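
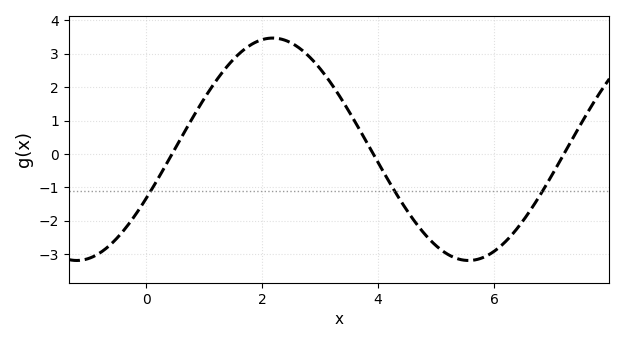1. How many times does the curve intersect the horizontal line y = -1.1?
3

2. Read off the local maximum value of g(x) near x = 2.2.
3.47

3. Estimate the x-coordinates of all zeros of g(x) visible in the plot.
0.449, 3.92, 7.21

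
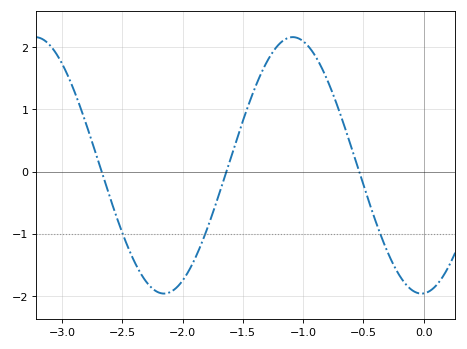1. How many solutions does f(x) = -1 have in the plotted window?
3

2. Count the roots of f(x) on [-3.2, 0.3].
3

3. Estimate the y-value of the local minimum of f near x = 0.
-1.96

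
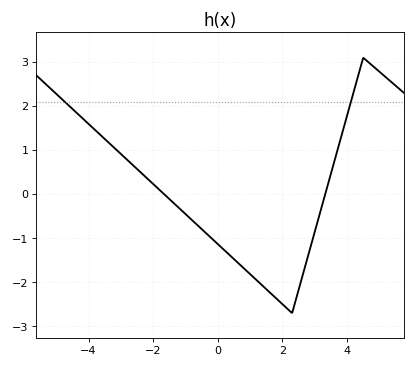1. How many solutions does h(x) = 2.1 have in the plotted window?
2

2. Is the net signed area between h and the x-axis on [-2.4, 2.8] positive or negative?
negative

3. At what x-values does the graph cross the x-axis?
-1.6, 3.4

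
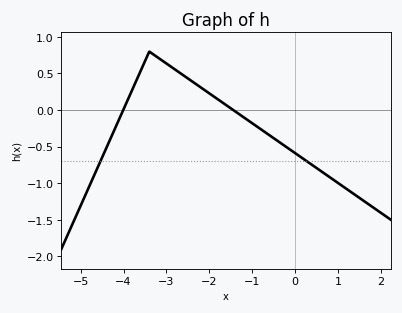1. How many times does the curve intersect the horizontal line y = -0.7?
2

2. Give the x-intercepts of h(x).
-4.01, -1.44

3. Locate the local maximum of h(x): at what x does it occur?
-3.4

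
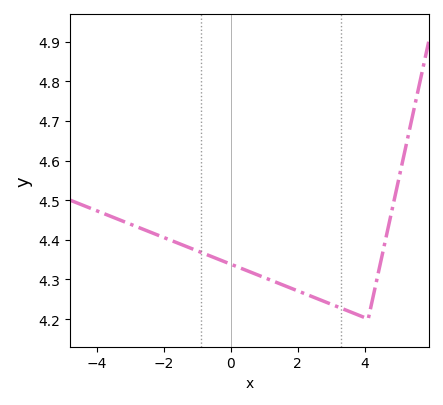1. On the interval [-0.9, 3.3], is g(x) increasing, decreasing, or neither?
decreasing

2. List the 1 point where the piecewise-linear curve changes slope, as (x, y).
(4.1, 4.2)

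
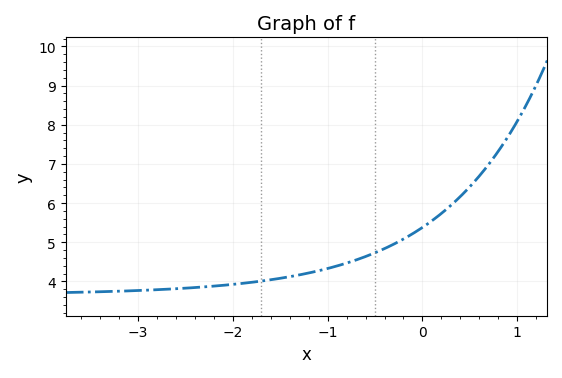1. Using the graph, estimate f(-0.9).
4.4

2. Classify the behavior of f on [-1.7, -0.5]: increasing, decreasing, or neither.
increasing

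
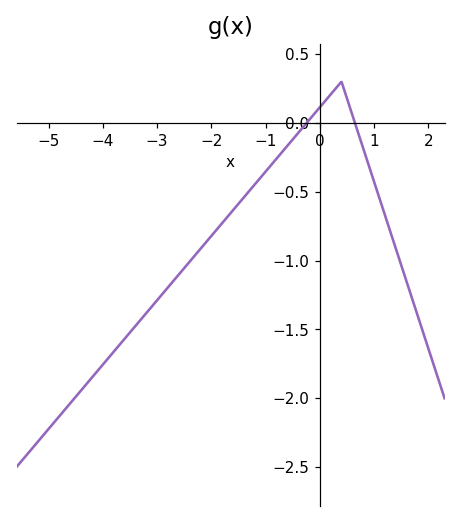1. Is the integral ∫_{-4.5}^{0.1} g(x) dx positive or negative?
negative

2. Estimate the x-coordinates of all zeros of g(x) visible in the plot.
-0.2, 0.6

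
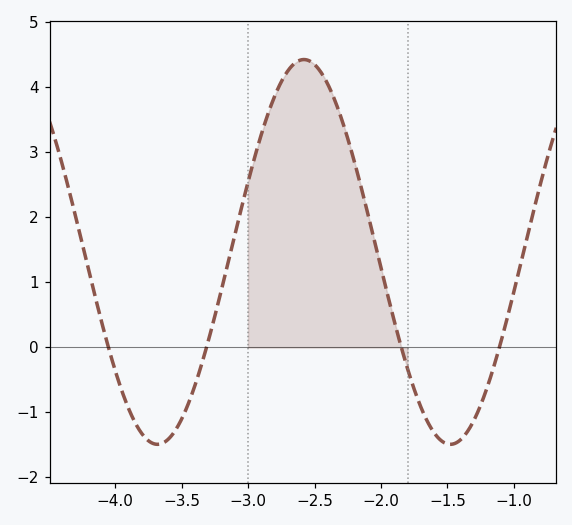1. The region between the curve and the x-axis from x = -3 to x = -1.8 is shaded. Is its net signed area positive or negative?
positive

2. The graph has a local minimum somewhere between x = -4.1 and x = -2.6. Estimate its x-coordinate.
-3.7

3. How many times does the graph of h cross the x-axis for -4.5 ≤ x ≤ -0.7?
4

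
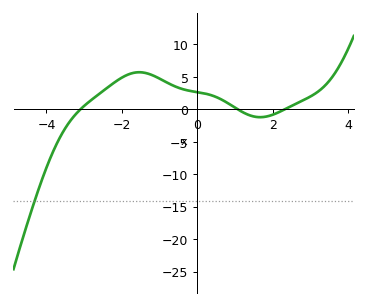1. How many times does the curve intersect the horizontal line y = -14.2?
1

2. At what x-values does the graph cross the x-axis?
-3.1, 1.07, 2.32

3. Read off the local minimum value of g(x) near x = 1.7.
-1.22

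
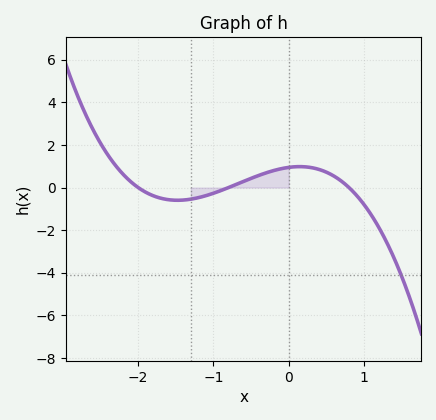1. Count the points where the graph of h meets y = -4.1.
1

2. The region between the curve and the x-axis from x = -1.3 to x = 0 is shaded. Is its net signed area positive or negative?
positive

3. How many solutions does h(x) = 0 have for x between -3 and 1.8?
3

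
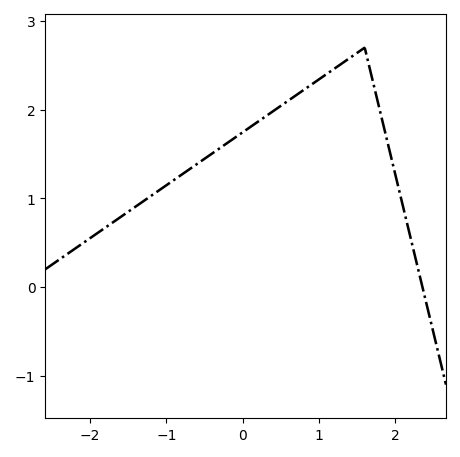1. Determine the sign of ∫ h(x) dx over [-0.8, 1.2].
positive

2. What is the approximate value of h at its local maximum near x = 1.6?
2.7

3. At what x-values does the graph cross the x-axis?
2.4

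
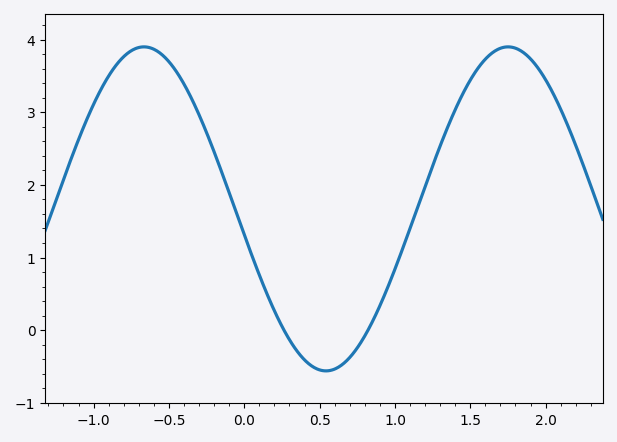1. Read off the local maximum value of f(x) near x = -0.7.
3.9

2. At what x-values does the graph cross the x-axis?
0.25, 0.8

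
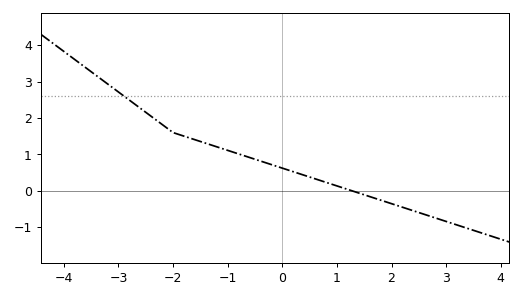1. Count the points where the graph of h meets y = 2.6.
1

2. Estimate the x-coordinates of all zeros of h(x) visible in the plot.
1.2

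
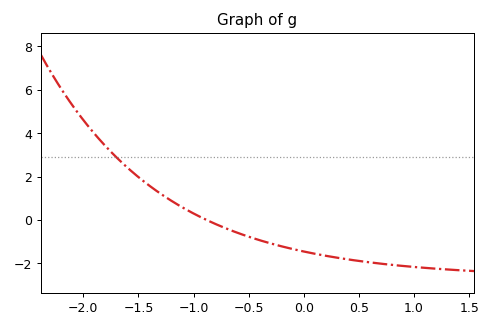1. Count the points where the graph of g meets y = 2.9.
1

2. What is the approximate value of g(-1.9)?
3.98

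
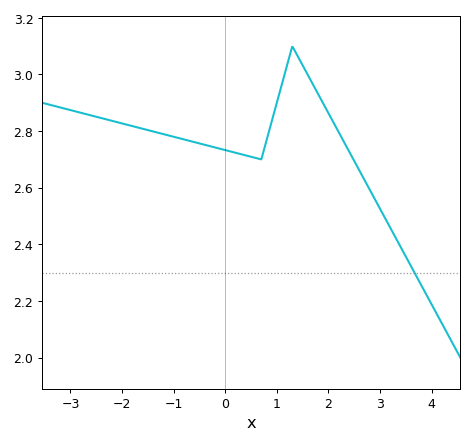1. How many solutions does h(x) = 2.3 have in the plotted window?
1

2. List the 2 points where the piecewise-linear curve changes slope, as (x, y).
(0.7, 2.7); (1.3, 3.1)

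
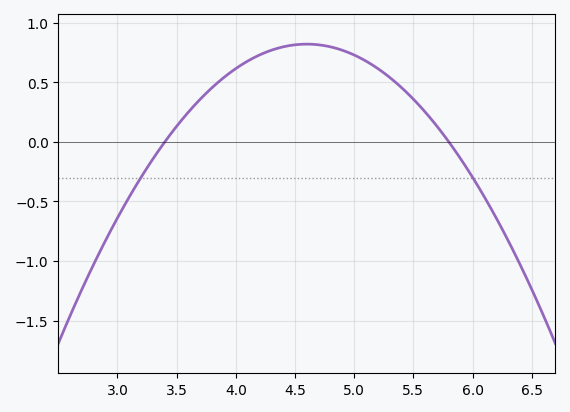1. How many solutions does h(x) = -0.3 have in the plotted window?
2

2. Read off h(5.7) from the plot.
0.15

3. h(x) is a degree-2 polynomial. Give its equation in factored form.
y = -0.57(x - 3.4)(x - 5.8)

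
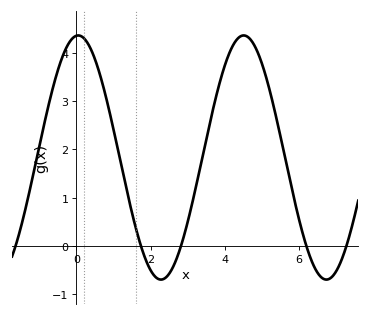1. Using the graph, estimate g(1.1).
2.06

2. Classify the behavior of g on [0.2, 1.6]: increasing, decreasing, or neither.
decreasing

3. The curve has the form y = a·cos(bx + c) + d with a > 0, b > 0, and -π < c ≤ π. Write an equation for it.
y = 2.53cos(1.41x - 0.07) + 1.83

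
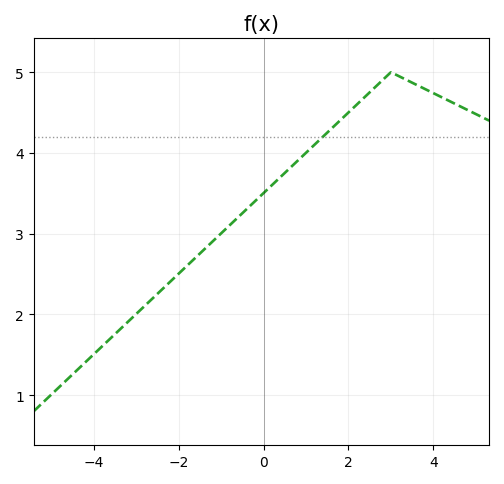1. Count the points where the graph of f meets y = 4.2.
1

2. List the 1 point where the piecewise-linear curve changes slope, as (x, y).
(3, 5)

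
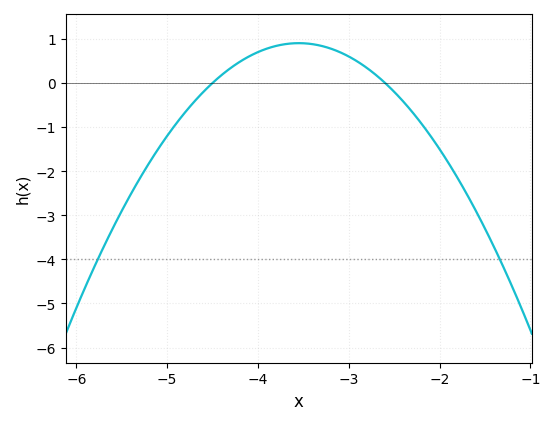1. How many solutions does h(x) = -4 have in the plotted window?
2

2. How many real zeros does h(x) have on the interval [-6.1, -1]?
2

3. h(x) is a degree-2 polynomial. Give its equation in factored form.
y = -1(x + 4.5)(x + 2.6)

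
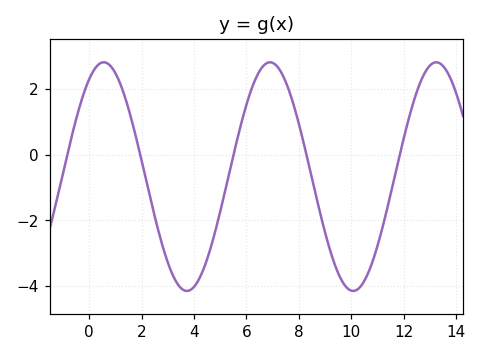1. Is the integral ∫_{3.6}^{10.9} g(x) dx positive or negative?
negative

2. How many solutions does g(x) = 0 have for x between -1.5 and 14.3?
5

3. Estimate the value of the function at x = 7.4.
2.4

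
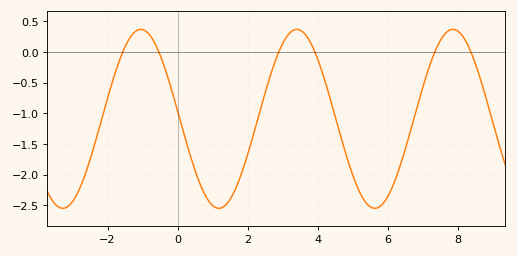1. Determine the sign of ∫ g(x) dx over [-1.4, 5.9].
negative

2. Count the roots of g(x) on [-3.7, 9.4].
6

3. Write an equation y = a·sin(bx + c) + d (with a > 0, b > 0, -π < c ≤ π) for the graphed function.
y = 1.46sin(1.4x + 3.1) - 1.09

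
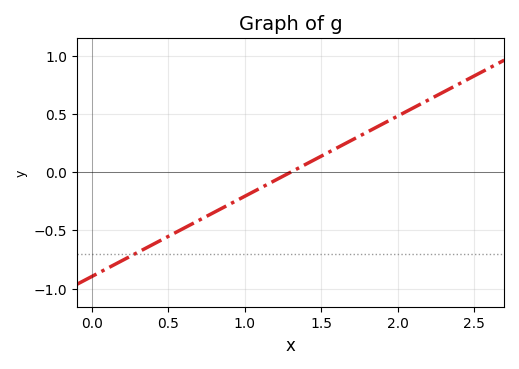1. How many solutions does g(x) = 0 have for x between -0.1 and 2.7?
1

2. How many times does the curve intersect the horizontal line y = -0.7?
1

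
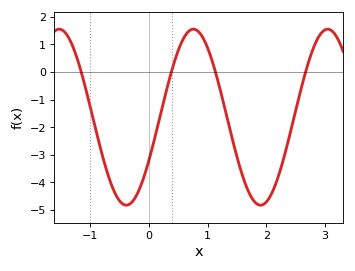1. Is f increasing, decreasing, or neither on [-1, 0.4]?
neither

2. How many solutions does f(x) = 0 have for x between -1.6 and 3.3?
4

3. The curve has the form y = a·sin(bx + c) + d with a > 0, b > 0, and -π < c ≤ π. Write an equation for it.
y = 3.19sin(2.75x - 0.512) - 1.64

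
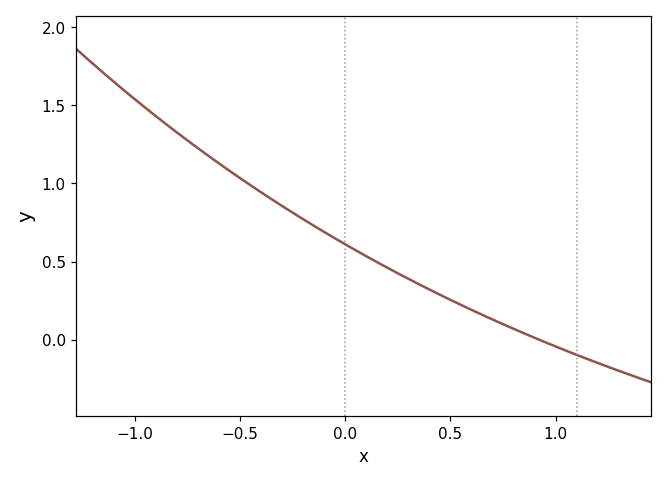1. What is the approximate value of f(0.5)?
0.25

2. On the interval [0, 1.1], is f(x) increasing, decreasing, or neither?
decreasing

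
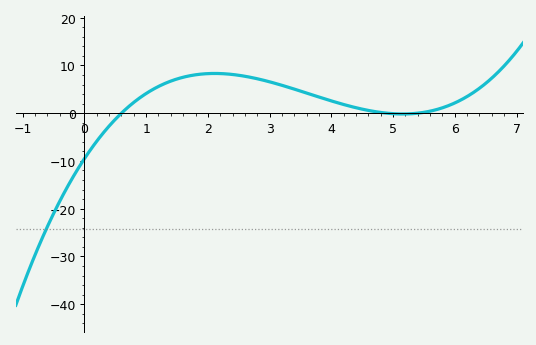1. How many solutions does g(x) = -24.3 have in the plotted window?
1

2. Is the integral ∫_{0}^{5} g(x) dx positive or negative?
positive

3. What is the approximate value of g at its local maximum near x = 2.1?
8.32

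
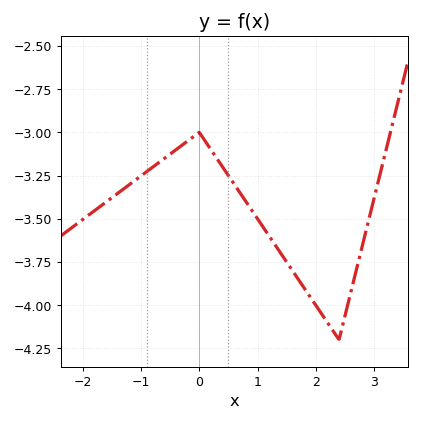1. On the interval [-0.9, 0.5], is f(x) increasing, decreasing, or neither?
neither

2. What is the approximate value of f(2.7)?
-3.8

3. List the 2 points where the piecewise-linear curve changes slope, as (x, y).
(0, -3); (2.4, -4.2)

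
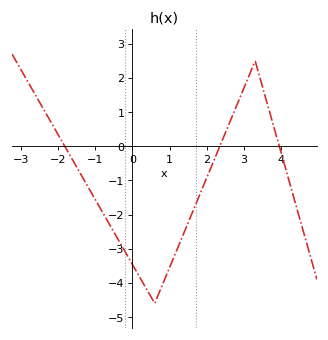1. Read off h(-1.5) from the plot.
-0.603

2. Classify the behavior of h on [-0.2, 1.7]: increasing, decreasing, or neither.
neither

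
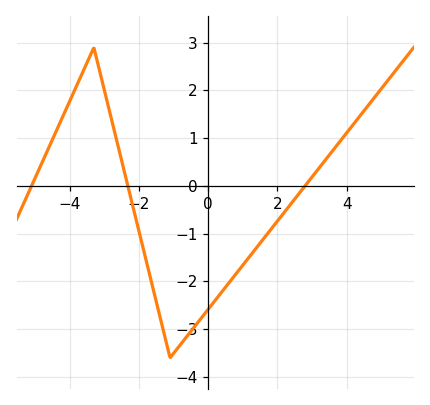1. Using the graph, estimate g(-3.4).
2.74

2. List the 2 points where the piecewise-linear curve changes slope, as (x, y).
(-3.3, 2.9); (-1.1, -3.6)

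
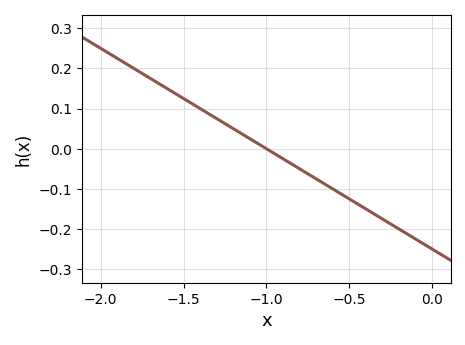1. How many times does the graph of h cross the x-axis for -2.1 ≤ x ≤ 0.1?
1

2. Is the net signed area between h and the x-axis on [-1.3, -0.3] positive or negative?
negative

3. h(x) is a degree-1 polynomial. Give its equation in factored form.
y = -0.25(x + 1)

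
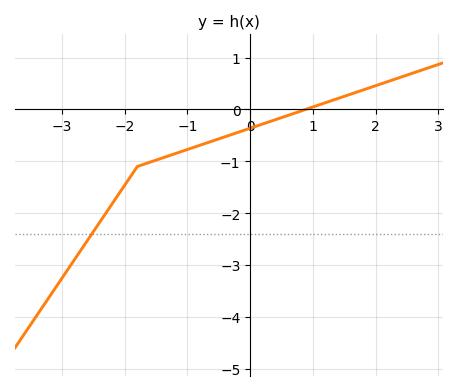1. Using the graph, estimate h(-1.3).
-0.895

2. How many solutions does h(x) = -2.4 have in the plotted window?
1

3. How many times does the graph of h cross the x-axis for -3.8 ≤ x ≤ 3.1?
1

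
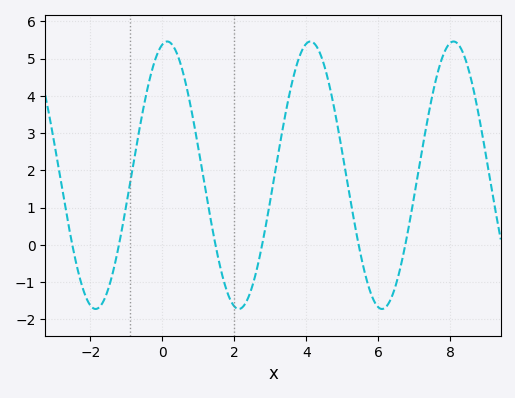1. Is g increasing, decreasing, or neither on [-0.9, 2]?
neither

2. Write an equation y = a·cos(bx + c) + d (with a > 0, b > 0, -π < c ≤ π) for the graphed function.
y = 3.59cos(1.58x - 0.212) + 1.87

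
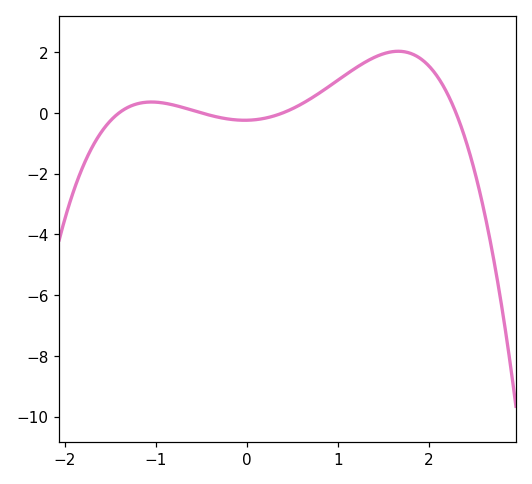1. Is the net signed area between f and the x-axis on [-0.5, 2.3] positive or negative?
positive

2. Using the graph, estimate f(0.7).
0.4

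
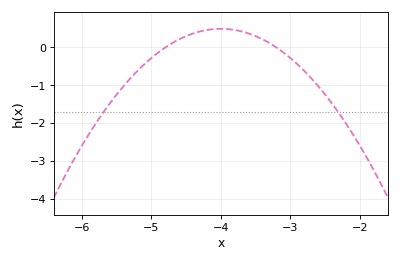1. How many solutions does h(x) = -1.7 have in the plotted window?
2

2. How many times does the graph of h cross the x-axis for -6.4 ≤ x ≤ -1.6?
2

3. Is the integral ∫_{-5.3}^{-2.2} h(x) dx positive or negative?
negative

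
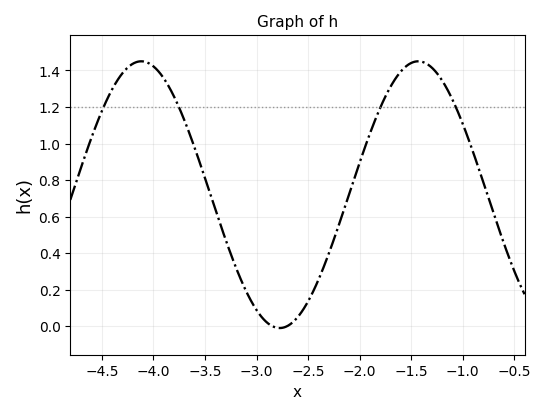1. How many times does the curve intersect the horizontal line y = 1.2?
4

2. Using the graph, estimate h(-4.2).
1.44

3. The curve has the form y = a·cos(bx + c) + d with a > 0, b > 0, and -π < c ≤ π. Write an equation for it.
y = 0.73cos(2.34x - 2.93) + 0.72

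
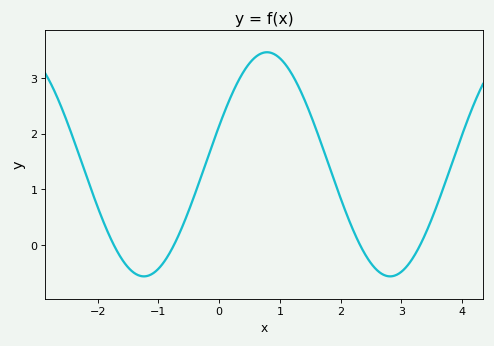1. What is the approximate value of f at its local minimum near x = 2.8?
-0.6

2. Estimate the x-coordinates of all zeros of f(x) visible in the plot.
-1.7, -0.7, 2.3, 3.3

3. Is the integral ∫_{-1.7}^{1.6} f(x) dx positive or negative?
positive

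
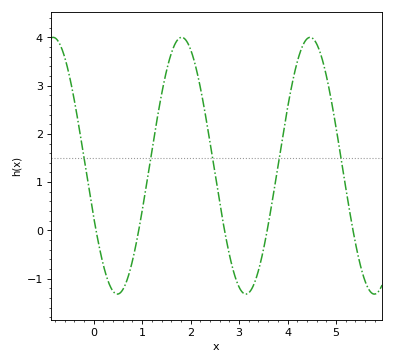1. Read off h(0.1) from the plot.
-0.3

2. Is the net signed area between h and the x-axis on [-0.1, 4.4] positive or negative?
positive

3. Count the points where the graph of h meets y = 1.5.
5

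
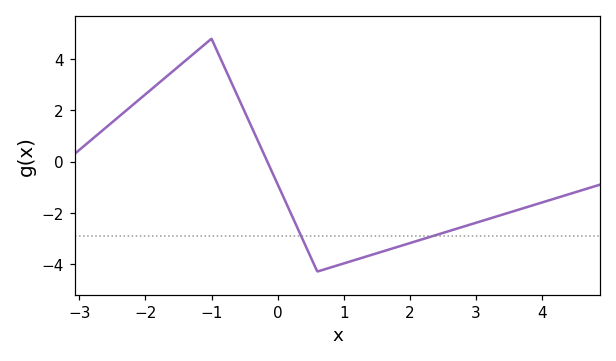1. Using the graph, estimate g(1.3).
-3.74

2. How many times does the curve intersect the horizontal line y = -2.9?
2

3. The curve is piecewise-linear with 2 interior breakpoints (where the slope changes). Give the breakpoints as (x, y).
(-1, 4.8); (0.6, -4.3)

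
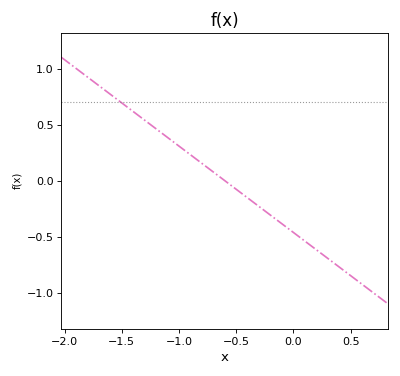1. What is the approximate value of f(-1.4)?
0.6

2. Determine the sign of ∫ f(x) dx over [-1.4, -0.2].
positive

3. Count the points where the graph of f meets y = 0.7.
1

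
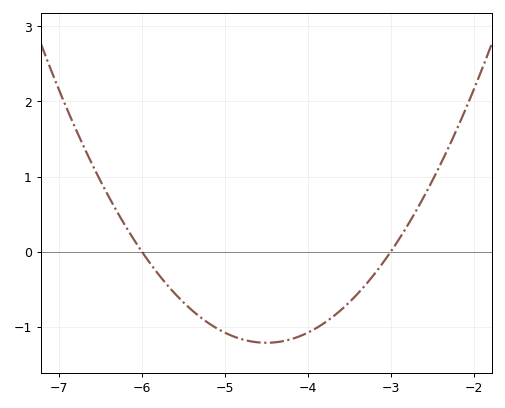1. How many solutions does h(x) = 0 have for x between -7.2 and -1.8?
2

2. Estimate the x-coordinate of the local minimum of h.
-4.5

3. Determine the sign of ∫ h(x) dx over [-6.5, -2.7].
negative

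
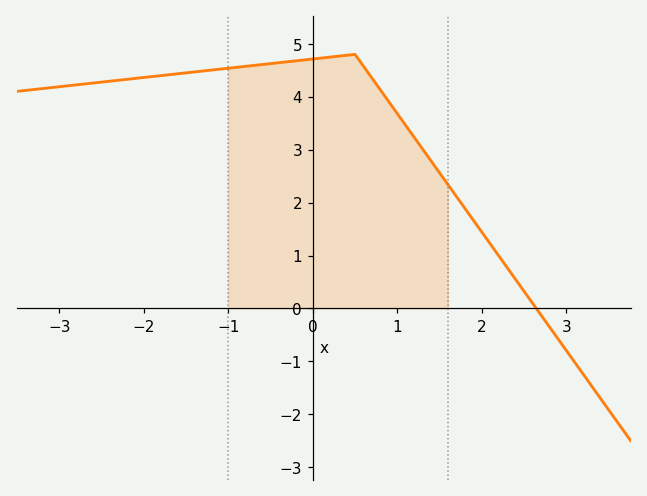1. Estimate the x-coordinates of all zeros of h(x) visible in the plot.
2.65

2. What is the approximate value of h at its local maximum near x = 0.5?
4.8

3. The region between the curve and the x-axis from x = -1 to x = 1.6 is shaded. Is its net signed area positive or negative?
positive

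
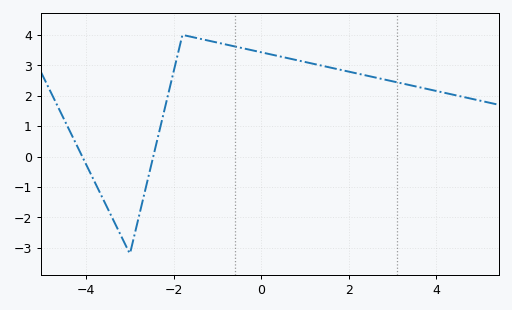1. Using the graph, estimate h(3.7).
2.3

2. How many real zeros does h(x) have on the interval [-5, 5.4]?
2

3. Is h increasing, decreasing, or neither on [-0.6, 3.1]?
decreasing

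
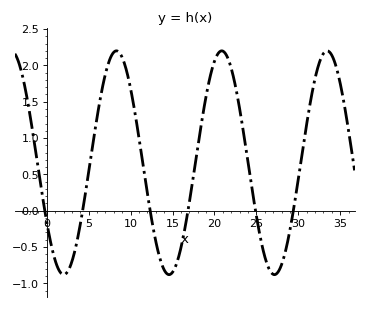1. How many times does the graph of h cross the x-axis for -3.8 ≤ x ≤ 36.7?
6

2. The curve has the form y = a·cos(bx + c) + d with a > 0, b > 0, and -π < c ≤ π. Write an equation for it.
y = 1.54cos(0.5x + 2.1) + 0.66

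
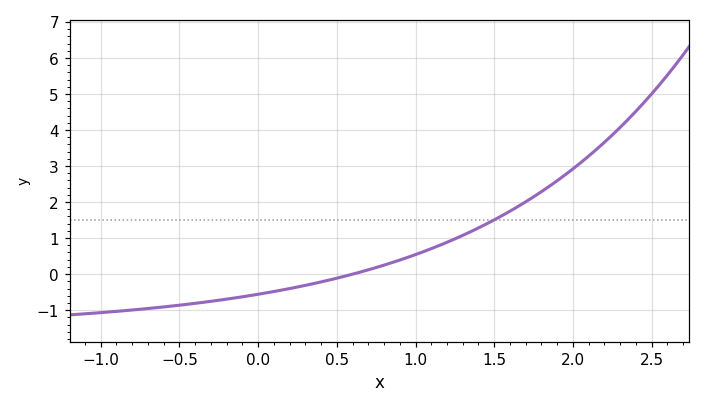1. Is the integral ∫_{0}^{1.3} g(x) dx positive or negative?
positive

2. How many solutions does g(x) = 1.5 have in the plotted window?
1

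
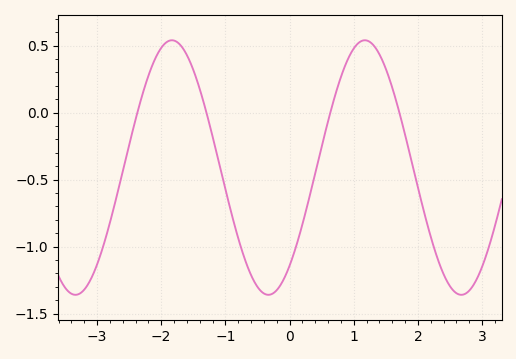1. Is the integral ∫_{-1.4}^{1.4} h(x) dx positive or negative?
negative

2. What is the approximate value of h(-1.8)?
0.55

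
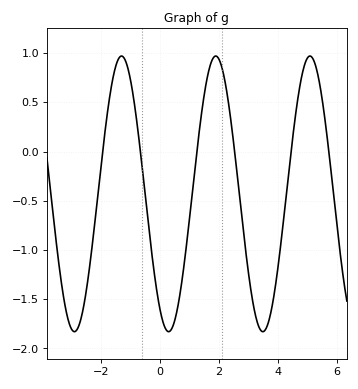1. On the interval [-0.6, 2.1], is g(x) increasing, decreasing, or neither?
neither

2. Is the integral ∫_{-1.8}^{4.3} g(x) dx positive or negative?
negative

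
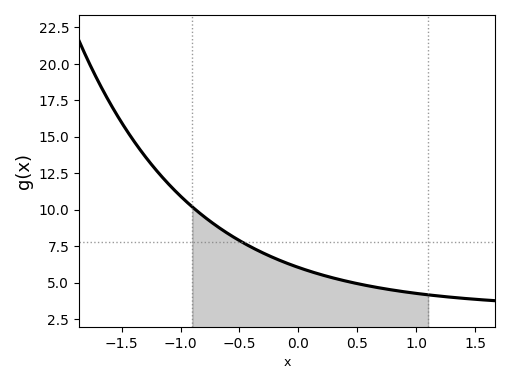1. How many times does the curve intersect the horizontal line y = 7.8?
1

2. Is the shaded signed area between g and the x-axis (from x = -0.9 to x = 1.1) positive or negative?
positive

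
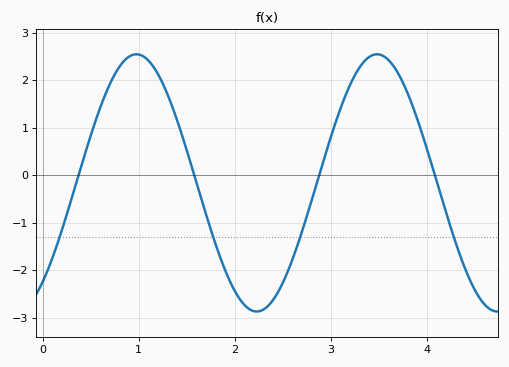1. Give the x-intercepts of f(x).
0.4, 1.6, 2.9, 4.1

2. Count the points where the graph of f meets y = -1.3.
4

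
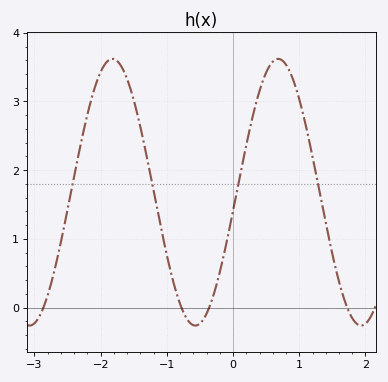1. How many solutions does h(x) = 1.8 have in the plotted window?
4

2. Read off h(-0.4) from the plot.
-0.1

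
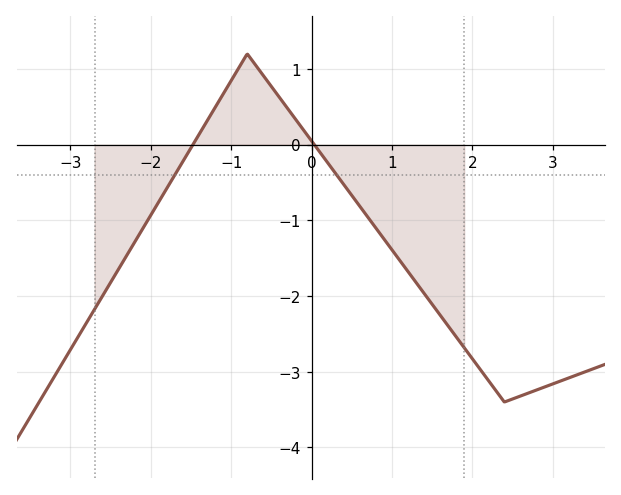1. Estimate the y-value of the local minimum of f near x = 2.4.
-3.4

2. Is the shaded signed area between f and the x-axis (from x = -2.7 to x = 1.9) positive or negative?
negative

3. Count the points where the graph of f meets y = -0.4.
2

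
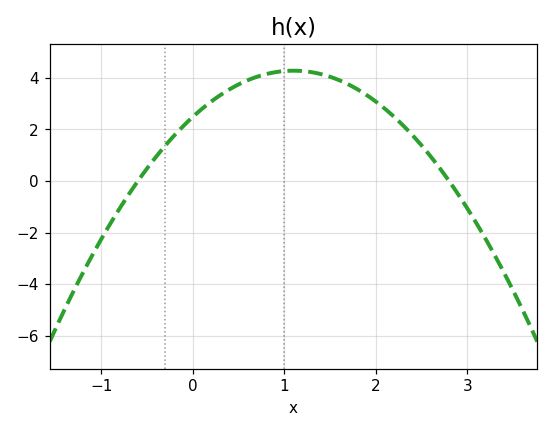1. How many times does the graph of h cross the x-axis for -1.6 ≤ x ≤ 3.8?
2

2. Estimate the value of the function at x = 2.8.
0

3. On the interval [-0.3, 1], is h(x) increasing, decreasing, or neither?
increasing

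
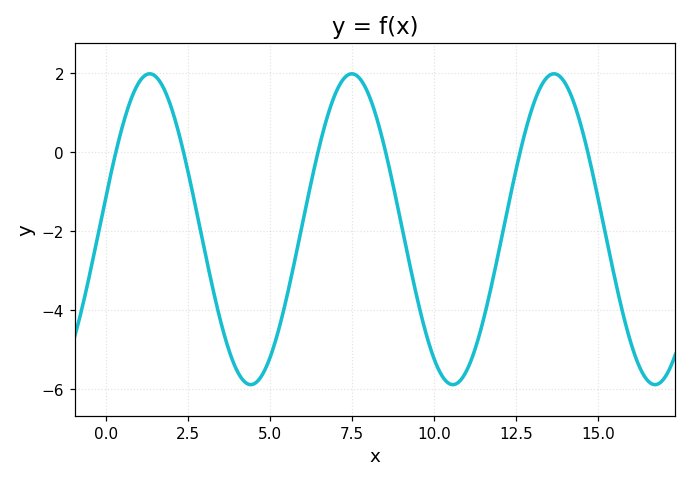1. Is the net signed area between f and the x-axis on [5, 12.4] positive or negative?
negative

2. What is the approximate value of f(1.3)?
2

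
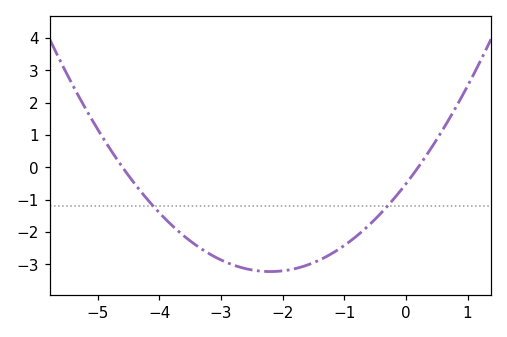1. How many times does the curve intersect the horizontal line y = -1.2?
2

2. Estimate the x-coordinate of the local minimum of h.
-2.2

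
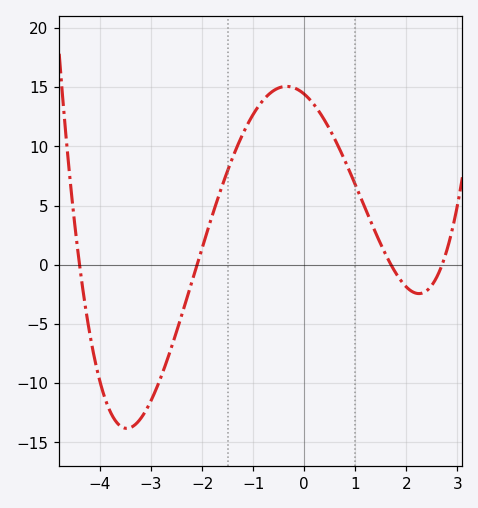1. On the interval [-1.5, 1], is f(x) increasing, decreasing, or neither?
neither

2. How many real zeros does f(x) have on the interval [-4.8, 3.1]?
4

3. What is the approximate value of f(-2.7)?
-8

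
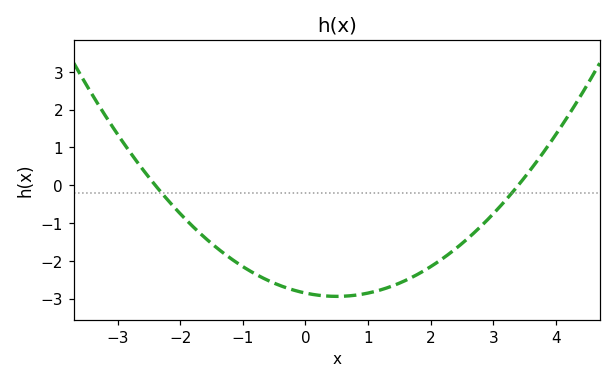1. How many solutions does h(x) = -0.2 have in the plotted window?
2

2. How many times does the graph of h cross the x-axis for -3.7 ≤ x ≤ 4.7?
2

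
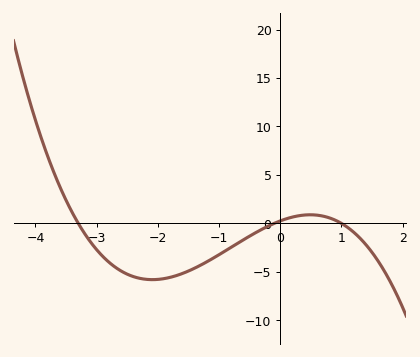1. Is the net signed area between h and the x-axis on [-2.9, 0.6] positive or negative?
negative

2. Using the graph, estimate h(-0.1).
0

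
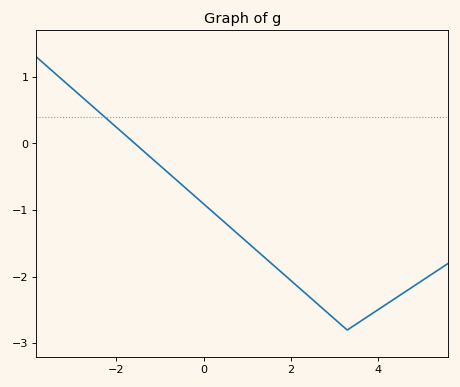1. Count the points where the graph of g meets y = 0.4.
1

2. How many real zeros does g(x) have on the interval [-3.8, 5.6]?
1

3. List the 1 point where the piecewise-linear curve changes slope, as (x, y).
(3.3, -2.8)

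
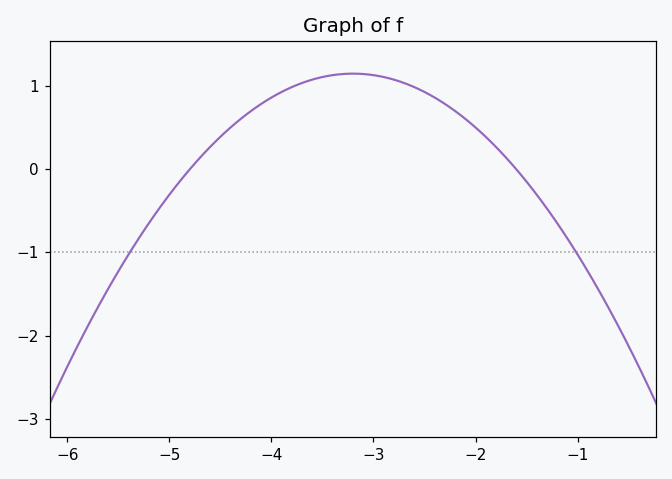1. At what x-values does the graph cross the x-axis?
-4.8, -1.6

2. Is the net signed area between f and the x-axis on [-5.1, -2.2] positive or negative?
positive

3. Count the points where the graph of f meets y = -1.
2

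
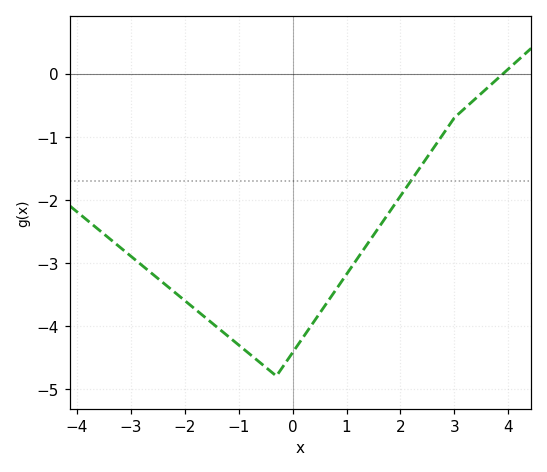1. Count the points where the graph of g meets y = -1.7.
1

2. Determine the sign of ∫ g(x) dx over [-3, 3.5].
negative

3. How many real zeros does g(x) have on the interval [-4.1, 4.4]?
1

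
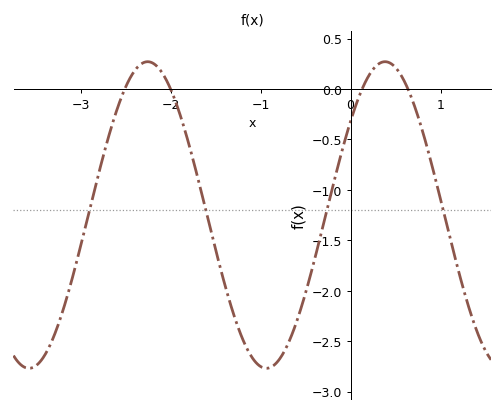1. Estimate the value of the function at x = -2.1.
0.15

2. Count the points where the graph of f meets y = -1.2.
4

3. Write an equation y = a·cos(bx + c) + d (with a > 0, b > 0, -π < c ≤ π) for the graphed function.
y = 1.52cos(2.4x - 0.91) - 1.25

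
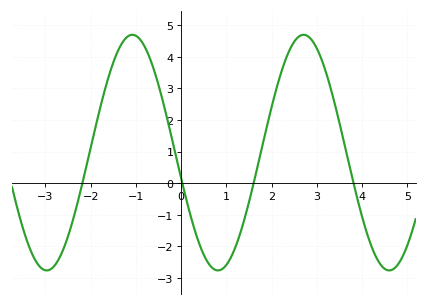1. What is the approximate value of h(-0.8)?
4.31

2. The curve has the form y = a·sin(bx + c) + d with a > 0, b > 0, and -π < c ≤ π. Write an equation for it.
y = 3.73sin(1.66x - 2.92) + 0.97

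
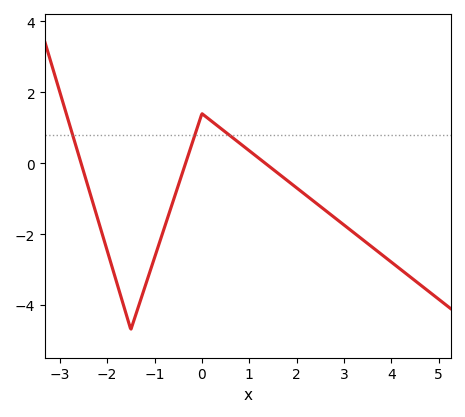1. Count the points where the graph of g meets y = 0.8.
3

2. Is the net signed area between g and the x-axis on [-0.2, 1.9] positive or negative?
positive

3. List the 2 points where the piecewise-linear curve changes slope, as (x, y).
(-1.5, -4.7); (0, 1.4)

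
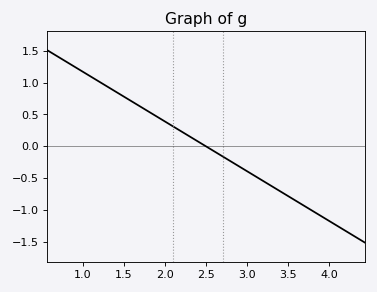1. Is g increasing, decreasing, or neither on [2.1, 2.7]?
decreasing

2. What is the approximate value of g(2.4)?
0.078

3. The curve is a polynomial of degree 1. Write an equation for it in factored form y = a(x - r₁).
y = -0.78(x - 2.5)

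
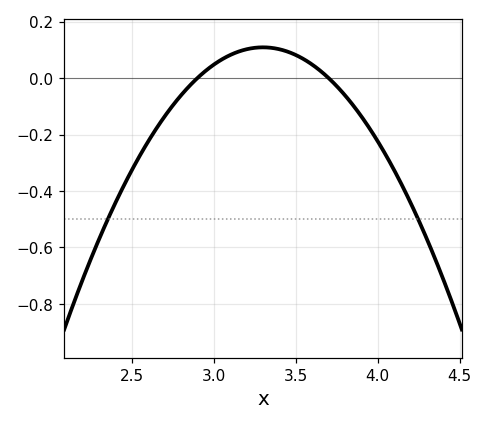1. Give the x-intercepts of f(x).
2.9, 3.7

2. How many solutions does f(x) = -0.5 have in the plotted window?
2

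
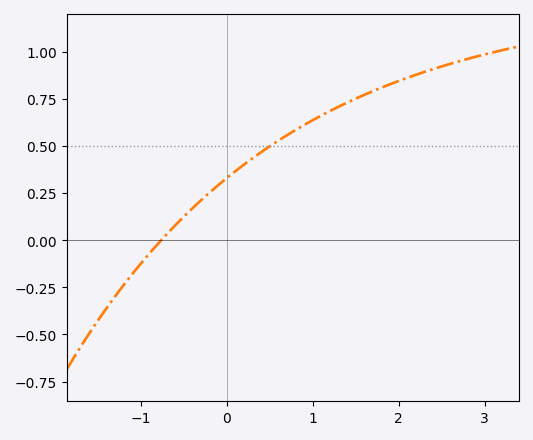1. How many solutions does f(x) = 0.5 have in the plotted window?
1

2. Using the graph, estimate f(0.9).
0.62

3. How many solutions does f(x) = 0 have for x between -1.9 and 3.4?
1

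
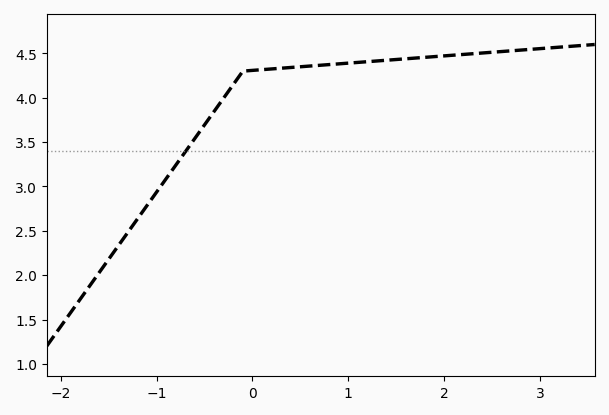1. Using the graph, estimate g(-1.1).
2.78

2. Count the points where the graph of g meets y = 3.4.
1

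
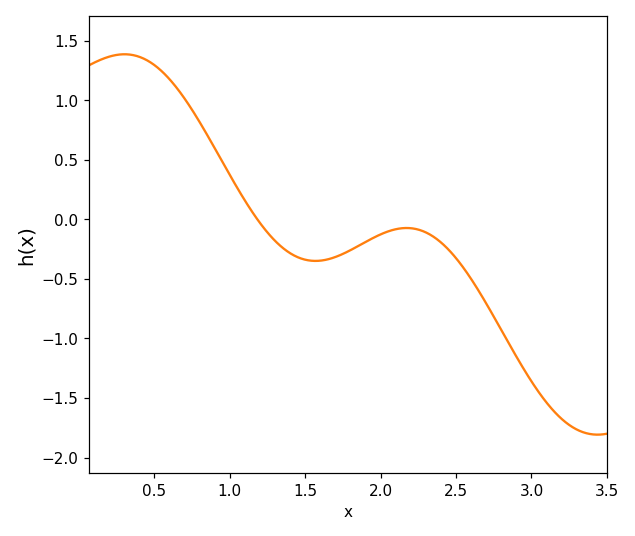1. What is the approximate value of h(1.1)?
0.15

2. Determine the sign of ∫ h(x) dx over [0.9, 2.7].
negative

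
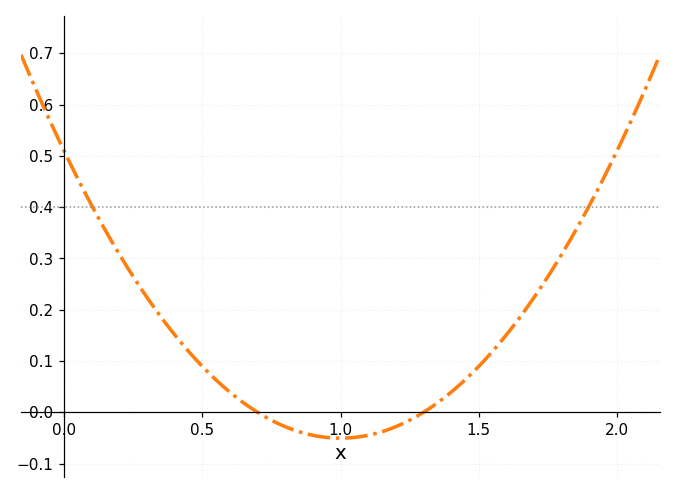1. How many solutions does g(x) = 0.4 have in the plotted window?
2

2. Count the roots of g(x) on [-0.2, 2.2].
2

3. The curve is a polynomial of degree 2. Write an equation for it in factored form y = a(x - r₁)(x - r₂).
y = 0.56(x - 0.7)(x - 1.3)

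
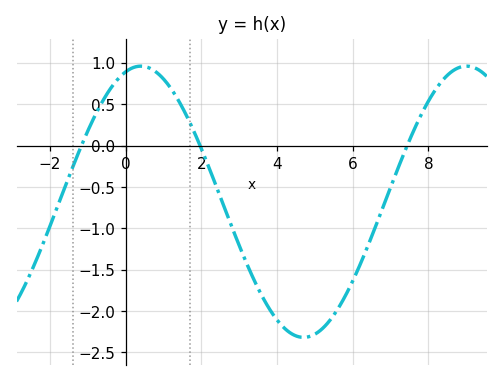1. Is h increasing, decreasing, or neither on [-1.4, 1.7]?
neither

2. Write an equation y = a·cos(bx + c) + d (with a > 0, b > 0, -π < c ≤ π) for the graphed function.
y = 1.64cos(0.73x - 0.292) - 0.68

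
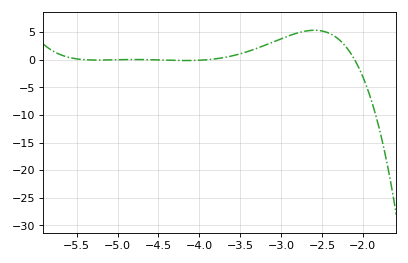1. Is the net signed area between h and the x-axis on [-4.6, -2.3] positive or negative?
positive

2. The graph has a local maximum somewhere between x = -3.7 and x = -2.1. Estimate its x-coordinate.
-2.6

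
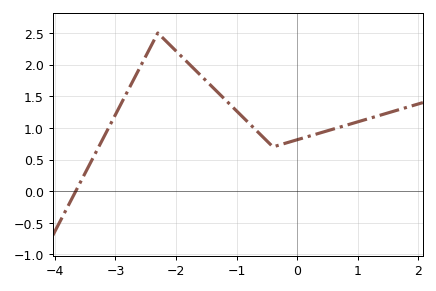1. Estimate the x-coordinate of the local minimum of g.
-0.4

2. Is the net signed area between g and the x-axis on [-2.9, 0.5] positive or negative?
positive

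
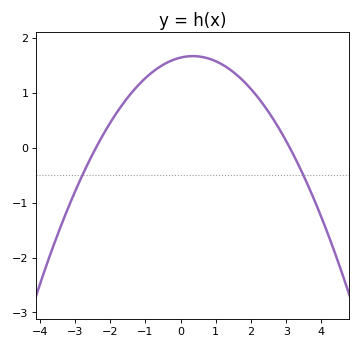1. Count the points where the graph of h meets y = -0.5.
2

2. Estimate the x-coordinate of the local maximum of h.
0.35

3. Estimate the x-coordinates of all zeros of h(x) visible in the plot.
-2.4, 3.1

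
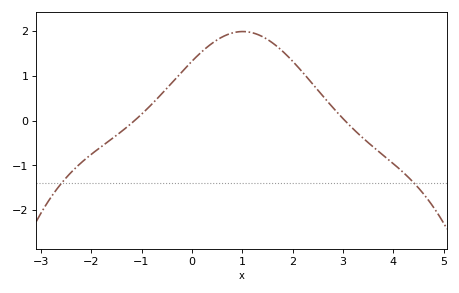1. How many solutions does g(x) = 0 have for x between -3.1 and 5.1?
2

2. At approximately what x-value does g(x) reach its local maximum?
1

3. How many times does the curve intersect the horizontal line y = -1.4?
2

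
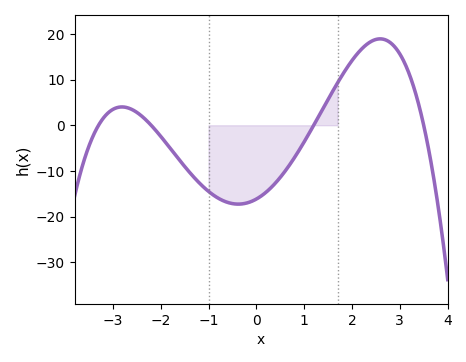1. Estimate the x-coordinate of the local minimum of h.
-0.38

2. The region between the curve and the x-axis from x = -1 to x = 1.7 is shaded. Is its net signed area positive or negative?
negative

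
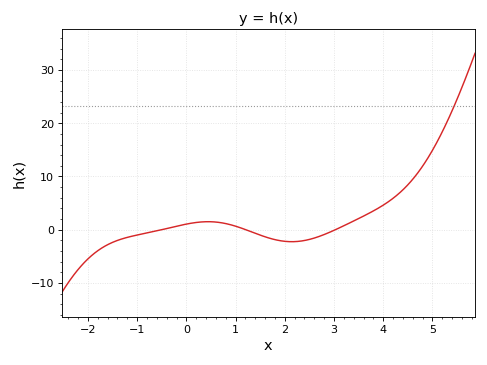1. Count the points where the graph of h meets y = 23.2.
1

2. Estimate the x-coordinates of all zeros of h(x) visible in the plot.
-0.506, 1.21, 3.03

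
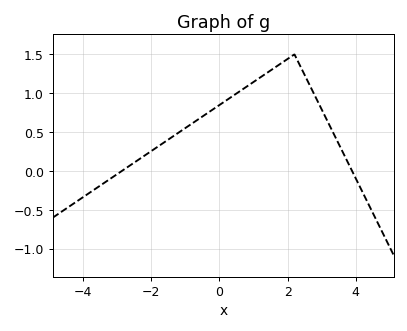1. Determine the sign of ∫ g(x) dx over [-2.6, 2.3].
positive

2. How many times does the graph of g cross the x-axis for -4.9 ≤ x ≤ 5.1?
2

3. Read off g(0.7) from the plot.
1.06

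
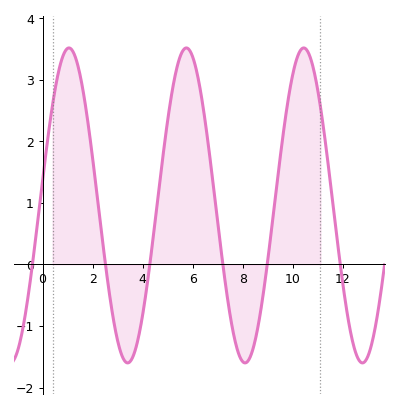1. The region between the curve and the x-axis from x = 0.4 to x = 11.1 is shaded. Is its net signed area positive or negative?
positive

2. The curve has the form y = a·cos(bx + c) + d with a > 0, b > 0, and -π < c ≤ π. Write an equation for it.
y = 2.56cos(1.3x - 1.4) + 0.96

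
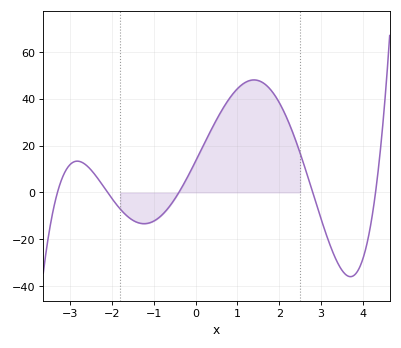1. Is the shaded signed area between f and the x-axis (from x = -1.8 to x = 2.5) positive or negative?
positive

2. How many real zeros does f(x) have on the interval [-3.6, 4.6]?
5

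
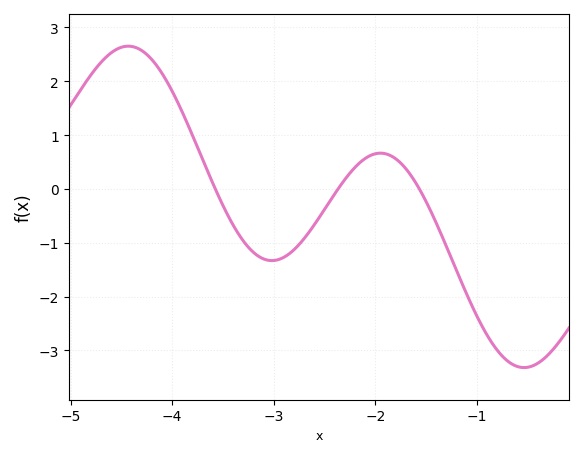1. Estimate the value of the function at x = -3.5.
-0.308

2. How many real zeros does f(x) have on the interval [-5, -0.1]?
3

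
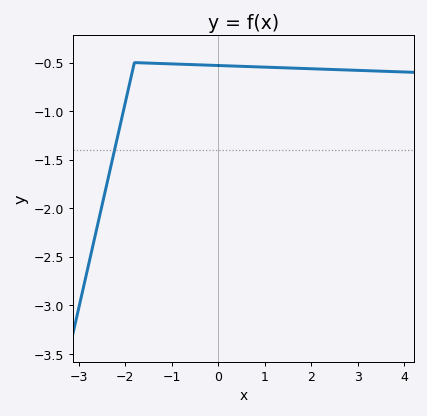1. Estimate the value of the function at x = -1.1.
-0.5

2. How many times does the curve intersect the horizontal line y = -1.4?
1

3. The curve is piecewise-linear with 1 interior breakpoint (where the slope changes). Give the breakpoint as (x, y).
(-1.8, -0.5)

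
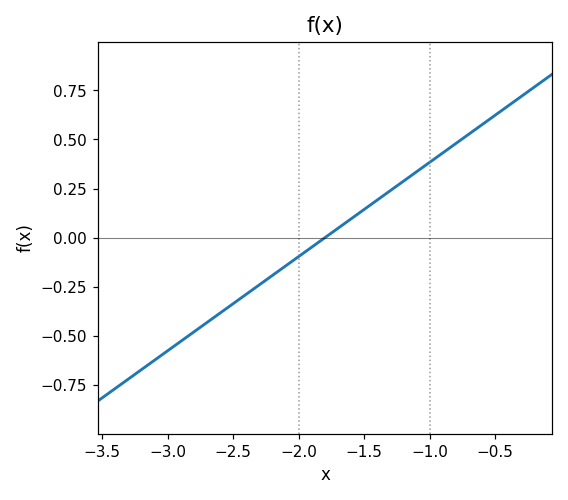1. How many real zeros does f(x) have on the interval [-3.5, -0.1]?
1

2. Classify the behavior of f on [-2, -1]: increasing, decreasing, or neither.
increasing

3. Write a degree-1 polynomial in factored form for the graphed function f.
y = 0.48(x + 1.8)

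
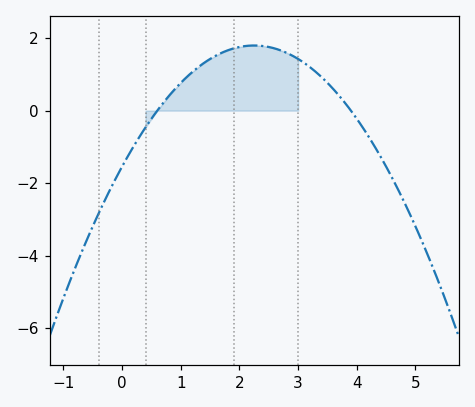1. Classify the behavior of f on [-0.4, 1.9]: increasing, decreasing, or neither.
increasing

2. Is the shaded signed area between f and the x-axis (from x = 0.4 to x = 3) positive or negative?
positive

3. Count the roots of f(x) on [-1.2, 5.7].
2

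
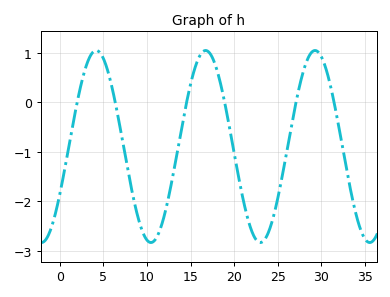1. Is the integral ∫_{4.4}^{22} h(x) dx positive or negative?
negative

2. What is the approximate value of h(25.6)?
-1.42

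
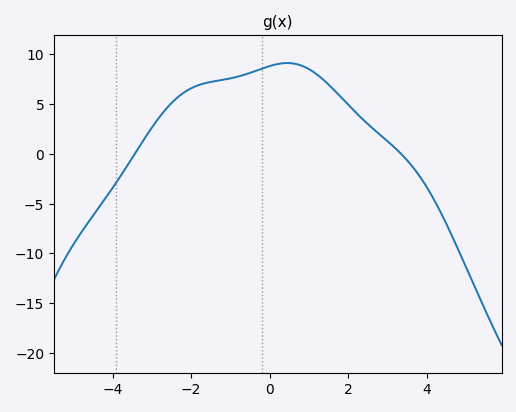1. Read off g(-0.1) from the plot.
8.5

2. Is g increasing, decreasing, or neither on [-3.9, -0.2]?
increasing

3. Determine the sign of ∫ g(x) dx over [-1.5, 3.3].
positive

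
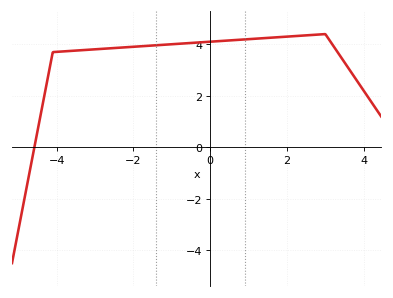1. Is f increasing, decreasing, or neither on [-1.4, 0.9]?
increasing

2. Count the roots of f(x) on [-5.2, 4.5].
1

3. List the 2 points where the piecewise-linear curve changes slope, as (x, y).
(-4.1, 3.7); (3, 4.4)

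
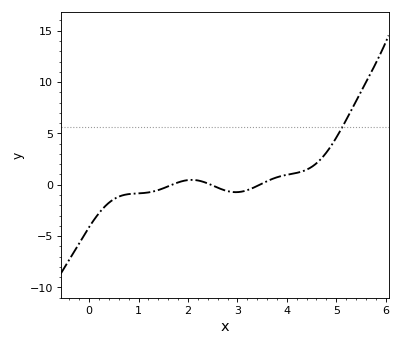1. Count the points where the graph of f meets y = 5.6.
1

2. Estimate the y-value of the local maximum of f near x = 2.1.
0.472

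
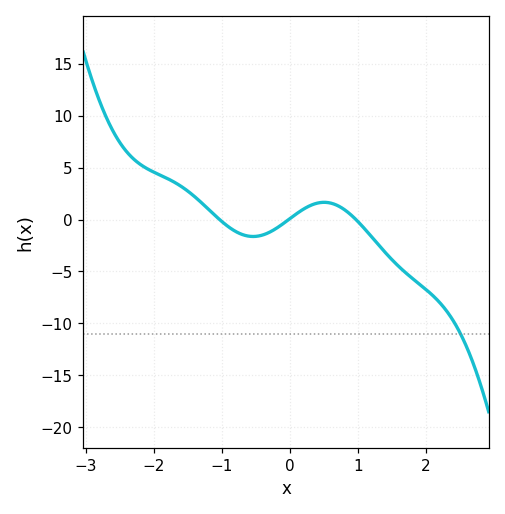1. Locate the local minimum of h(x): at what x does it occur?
-0.542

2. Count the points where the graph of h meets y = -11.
1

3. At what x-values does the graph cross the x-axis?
-1.04, -0.019, 0.97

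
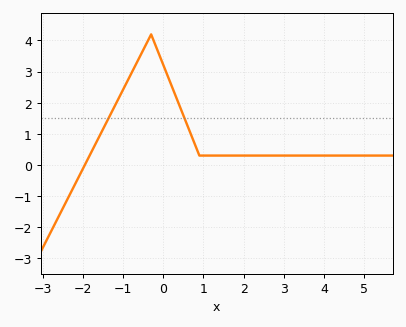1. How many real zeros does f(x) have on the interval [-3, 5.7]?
1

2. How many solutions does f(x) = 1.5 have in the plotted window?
2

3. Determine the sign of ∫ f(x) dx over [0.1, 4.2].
positive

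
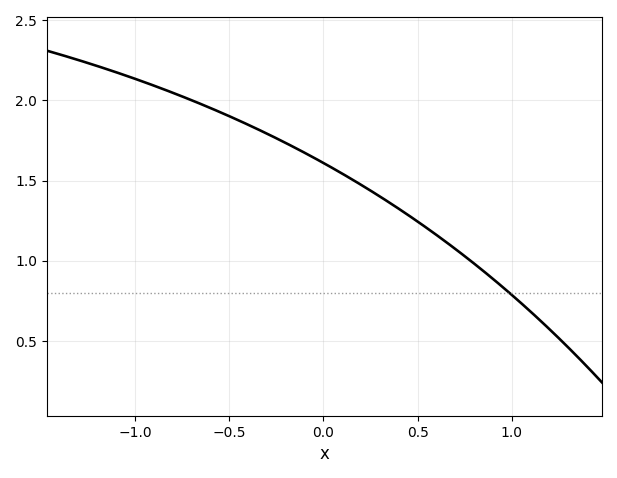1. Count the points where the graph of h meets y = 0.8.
1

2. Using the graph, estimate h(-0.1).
1.67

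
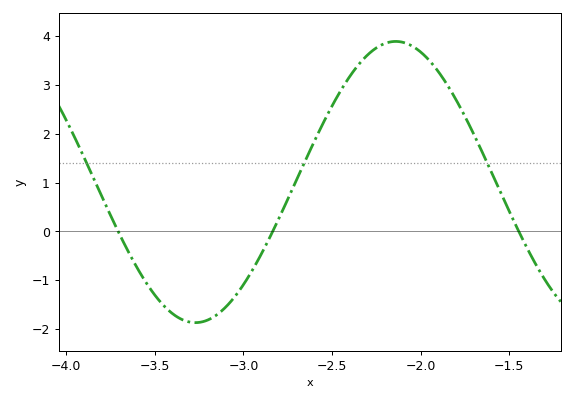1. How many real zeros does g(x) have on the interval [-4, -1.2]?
3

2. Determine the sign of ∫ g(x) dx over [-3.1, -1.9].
positive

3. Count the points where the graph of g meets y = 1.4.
3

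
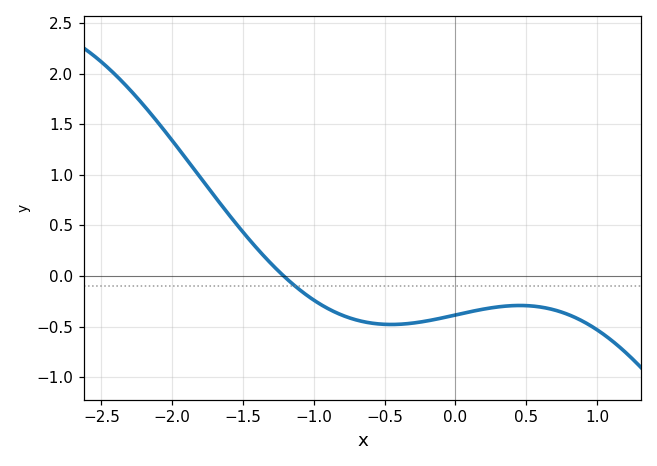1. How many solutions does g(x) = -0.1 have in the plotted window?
1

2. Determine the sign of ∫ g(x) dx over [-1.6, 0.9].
negative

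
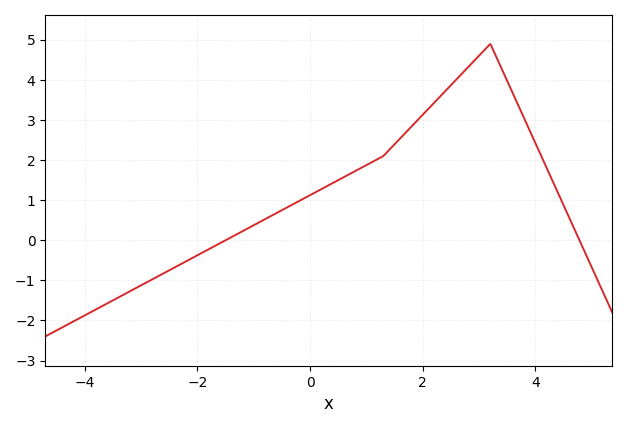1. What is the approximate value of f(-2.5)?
-0.7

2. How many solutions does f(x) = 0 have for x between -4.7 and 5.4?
2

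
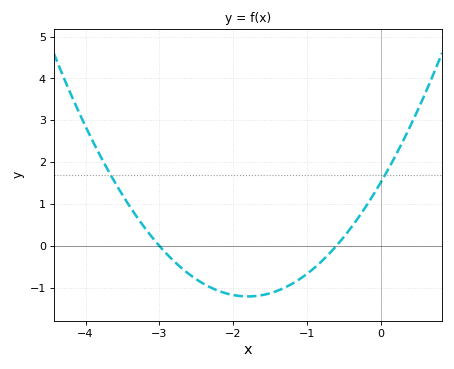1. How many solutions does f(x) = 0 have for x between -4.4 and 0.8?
2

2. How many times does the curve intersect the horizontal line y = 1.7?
2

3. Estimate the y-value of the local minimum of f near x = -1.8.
-1.21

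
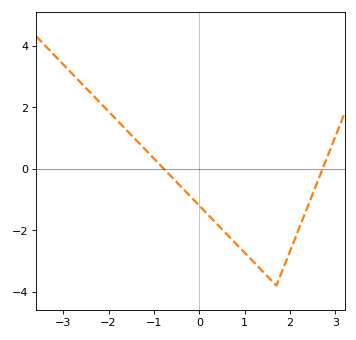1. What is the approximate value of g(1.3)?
-3.19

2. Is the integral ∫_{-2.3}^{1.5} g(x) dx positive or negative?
negative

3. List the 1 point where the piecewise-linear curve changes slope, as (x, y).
(1.7, -3.8)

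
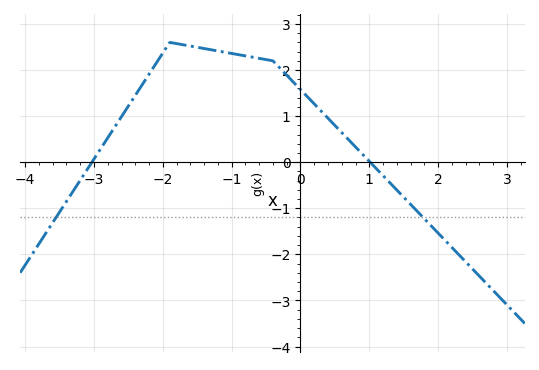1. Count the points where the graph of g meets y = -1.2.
2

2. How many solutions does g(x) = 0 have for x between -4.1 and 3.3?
2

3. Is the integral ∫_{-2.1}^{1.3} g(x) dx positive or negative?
positive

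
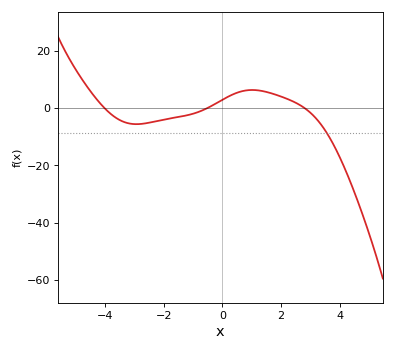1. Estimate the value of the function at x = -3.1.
-6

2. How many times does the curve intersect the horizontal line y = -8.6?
1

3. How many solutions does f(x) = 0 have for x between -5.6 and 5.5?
3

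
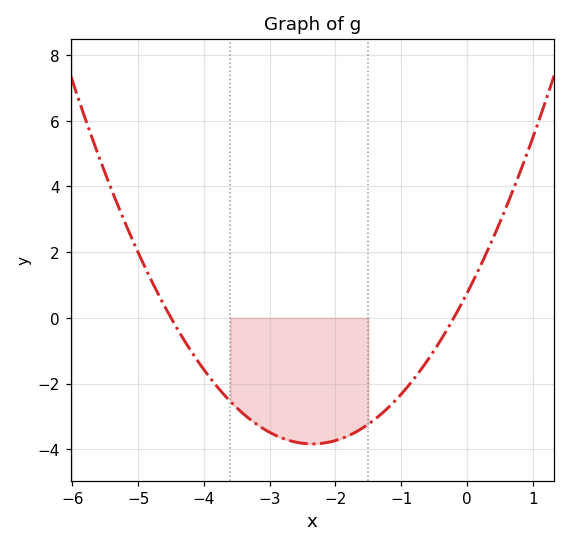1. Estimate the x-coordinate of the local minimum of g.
-2.4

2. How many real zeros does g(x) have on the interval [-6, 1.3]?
2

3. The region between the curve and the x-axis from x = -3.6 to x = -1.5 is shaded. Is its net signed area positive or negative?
negative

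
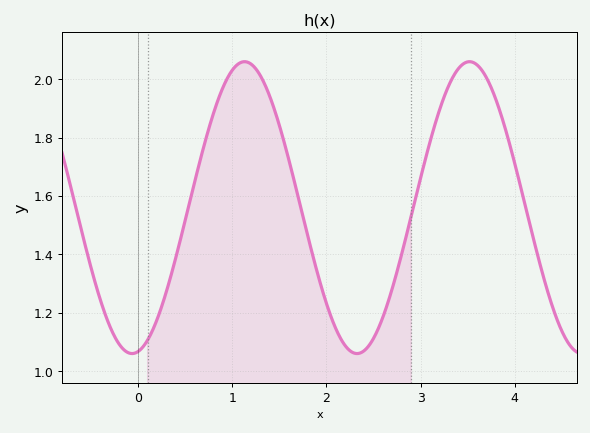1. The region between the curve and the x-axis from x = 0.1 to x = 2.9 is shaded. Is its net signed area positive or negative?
positive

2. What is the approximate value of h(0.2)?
1.18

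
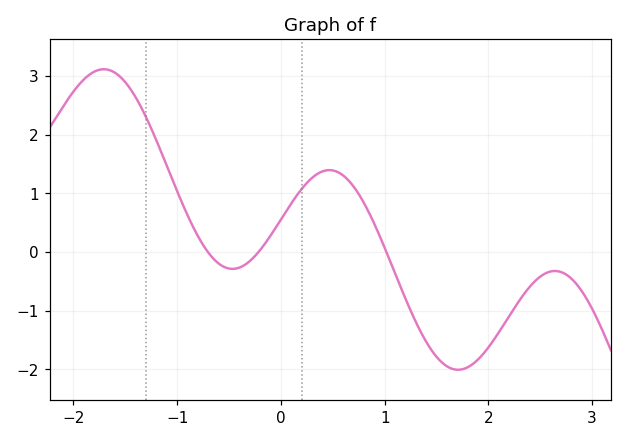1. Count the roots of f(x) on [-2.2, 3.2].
3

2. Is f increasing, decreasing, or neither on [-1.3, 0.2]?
neither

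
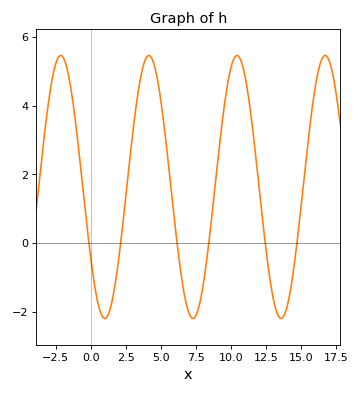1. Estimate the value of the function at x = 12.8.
-1.1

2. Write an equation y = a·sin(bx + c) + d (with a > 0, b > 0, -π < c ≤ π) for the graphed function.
y = 3.83sin(1x - 2.58) + 1.63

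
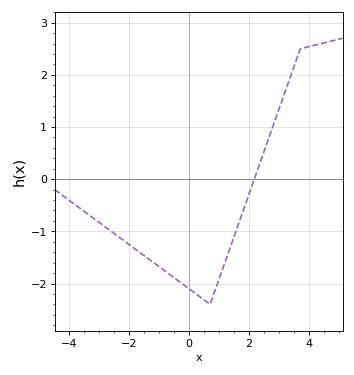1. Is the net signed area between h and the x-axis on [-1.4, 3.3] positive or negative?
negative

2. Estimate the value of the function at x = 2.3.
0.2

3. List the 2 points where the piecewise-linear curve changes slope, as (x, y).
(0.7, -2.4); (3.7, 2.5)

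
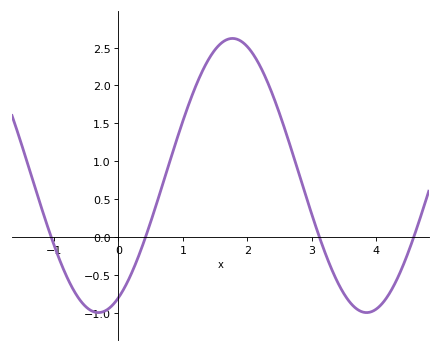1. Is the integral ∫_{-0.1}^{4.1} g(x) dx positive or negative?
positive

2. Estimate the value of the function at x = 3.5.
-0.753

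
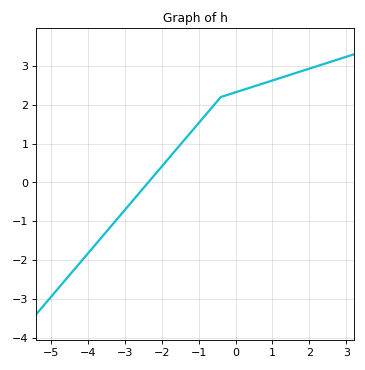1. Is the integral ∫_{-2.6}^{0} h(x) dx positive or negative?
positive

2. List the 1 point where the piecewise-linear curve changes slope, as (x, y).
(-0.4, 2.2)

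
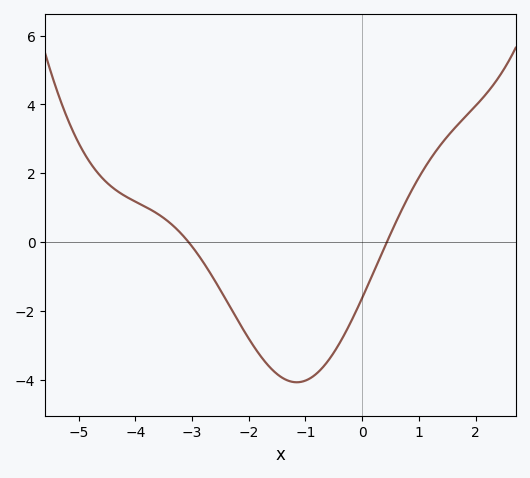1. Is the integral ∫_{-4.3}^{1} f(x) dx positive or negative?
negative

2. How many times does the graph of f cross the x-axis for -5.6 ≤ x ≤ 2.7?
2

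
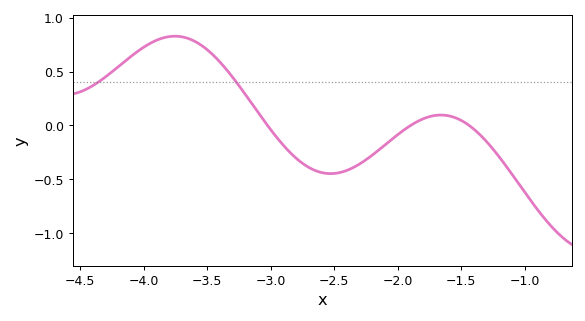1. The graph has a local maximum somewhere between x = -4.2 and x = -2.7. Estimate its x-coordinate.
-3.75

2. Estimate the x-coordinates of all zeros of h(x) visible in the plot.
-3.03, -1.9, -1.44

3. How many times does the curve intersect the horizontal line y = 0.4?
2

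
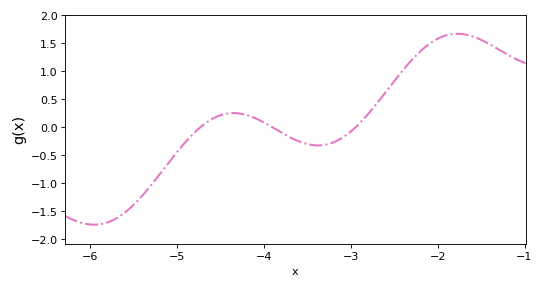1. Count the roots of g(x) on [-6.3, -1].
3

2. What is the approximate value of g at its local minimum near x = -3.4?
-0.323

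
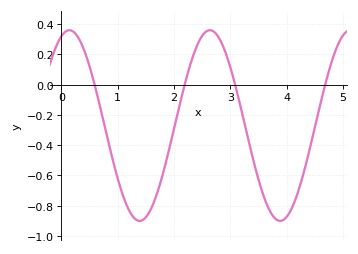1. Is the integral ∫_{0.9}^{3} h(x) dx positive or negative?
negative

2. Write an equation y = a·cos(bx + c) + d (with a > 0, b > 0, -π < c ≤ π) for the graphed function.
y = 0.63cos(2.52x - 0.36) - 0.27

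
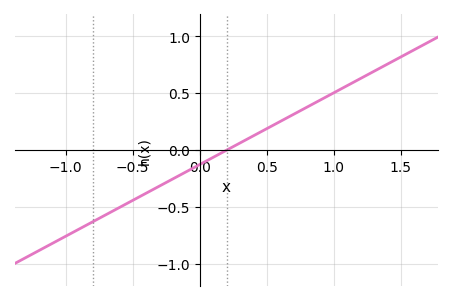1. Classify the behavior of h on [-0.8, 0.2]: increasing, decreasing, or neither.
increasing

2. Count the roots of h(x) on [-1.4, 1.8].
1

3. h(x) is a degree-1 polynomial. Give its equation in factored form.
y = 0.63(x - 0.2)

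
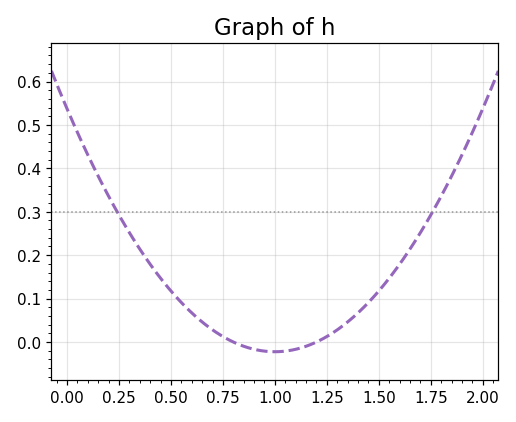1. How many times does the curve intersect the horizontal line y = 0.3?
2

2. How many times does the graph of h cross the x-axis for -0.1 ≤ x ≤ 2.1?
2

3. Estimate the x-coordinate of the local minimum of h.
1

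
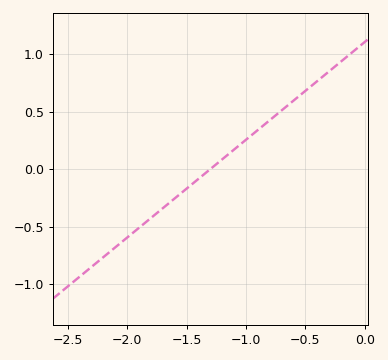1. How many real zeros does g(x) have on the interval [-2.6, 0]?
1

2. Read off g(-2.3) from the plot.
-0.85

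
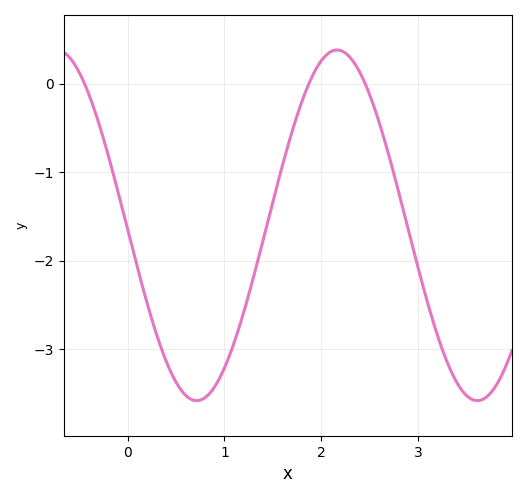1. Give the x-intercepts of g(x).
-0.4, 1.9, 2.5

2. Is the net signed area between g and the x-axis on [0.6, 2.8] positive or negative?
negative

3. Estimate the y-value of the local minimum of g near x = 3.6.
-3.6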